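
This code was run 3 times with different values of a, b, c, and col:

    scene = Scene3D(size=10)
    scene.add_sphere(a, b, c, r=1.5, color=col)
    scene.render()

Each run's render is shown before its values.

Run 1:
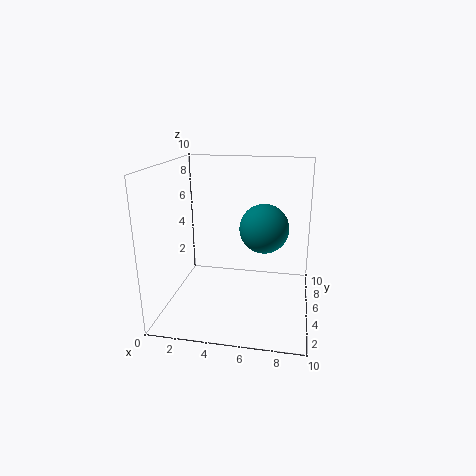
a = 7, b = 3, c = 6.5, col = 'teal'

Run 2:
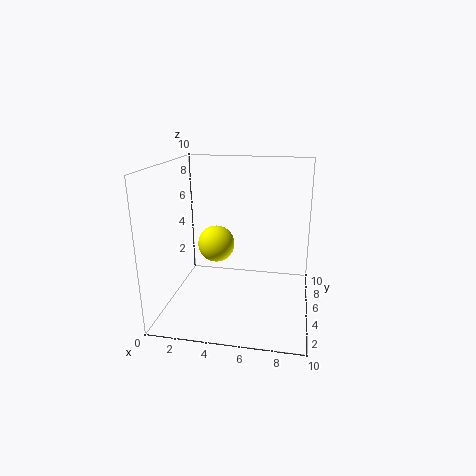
a = 2.5, b = 8.5, c = 3, col = 'yellow'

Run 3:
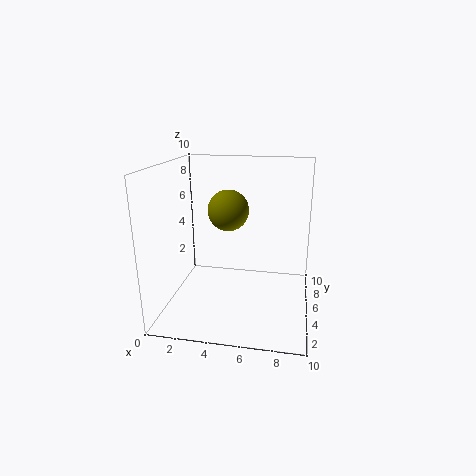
a = 4, b = 6.5, c = 6.5, col = 'olive'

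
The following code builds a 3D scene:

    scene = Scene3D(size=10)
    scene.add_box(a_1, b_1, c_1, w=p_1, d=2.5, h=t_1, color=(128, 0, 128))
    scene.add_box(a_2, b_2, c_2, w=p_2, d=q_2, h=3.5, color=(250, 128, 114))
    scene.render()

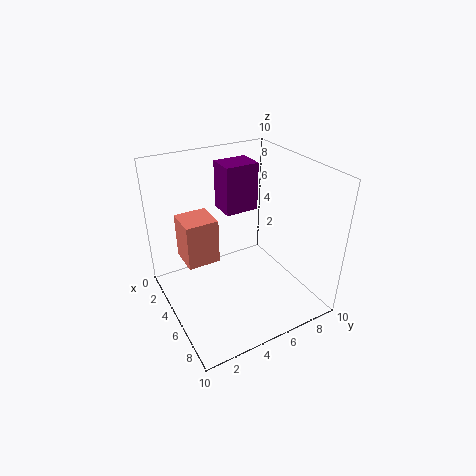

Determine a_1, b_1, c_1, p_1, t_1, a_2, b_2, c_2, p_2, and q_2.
a_1 = 1.5, b_1 = 5, c_1 = 6, p_1 = 2, t_1 = 3.5, a_2 = 0.5, b_2 = 2, c_2 = 2, p_2 = 2.5, q_2 = 2.5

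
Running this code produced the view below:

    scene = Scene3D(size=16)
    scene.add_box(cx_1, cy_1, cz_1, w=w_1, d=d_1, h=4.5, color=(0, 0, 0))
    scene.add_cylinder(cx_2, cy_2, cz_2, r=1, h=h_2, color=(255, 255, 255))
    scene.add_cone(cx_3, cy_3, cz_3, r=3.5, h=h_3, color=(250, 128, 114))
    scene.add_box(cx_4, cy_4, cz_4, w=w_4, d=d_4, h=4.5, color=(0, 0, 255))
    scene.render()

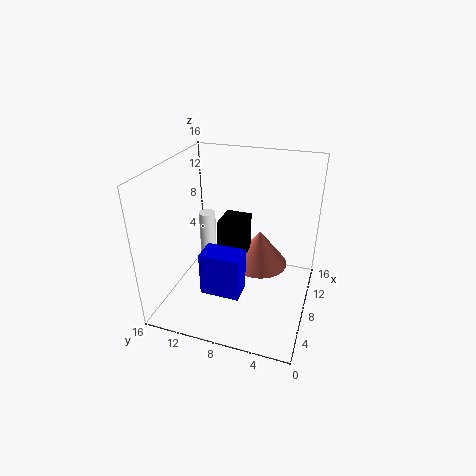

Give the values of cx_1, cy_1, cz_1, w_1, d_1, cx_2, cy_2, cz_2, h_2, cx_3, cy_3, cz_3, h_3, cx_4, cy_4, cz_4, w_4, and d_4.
cx_1 = 8
cy_1 = 7.5
cz_1 = 5
w_1 = 3.5
d_1 = 3
cx_2 = 11
cy_2 = 13
cz_2 = 3.5
h_2 = 5.5
cx_3 = 12
cy_3 = 6.5
cz_3 = 2.5
h_3 = 4.5
cx_4 = 2
cy_4 = 6
cz_4 = 4.5
w_4 = 2.5
d_4 = 4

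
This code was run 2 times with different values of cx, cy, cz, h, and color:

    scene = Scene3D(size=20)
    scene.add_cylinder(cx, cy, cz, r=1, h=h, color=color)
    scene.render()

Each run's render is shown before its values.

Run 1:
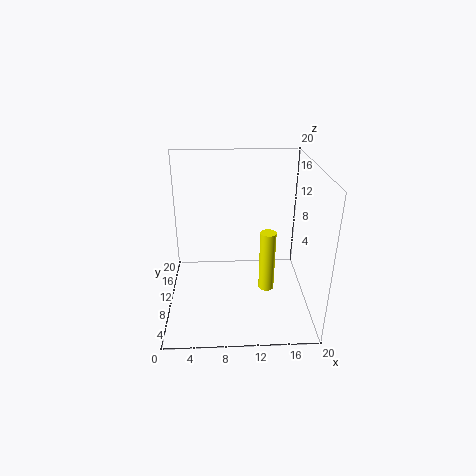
cx = 13.5, cy = 5.5, cz = 5, h = 8, color = 'yellow'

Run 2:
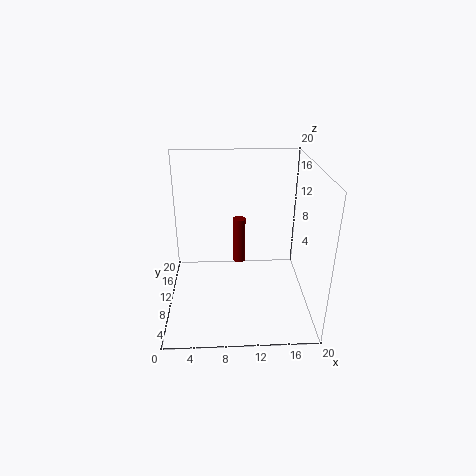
cx = 10.5, cy = 16.5, cz = 2.5, h = 7.5, color = 'maroon'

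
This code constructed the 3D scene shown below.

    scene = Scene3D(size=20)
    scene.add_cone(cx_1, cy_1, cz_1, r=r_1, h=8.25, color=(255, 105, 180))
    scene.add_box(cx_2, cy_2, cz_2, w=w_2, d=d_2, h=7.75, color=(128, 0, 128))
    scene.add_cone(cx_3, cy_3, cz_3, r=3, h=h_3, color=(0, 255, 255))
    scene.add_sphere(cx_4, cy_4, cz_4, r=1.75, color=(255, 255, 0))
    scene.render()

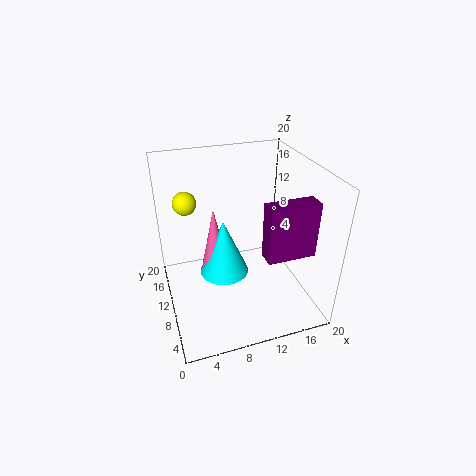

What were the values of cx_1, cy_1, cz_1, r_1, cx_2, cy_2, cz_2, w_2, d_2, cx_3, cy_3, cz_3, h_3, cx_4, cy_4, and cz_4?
cx_1 = 5.75, cy_1 = 6.25, cz_1 = 8.75, r_1 = 1.75, cx_2 = 12.5, cy_2 = 4.75, cz_2 = 8.5, w_2 = 6.75, d_2 = 2.5, cx_3 = 6.75, cy_3 = 5.75, cz_3 = 8.5, h_3 = 7, cx_4 = 4, cy_4 = 16.75, cz_4 = 13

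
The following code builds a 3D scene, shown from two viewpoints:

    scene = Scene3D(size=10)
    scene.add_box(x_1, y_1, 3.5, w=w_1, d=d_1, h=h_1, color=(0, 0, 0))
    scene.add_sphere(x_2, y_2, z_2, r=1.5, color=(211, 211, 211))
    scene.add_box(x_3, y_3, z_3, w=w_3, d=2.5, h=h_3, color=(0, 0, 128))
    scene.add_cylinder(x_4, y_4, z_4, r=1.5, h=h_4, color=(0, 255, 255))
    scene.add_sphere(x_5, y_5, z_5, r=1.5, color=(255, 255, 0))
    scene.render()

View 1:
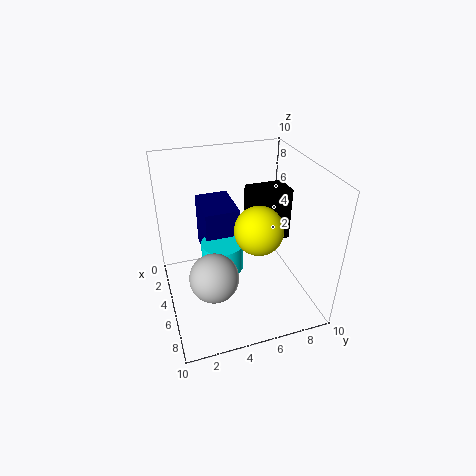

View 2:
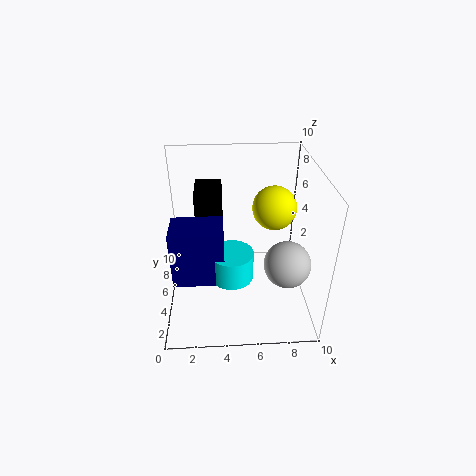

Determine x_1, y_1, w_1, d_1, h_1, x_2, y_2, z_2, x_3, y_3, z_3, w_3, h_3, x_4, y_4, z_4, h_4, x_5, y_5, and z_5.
x_1 = 2, y_1 = 6.5, w_1 = 2, d_1 = 3, h_1 = 4, x_2 = 8, y_2 = 2.5, z_2 = 4.5, x_3 = 0.5, y_3 = 3, z_3 = 2.5, w_3 = 3.5, h_3 = 4, x_4 = 4.5, y_4 = 4, z_4 = 2.5, h_4 = 2, x_5 = 7.5, y_5 = 5.5, z_5 = 7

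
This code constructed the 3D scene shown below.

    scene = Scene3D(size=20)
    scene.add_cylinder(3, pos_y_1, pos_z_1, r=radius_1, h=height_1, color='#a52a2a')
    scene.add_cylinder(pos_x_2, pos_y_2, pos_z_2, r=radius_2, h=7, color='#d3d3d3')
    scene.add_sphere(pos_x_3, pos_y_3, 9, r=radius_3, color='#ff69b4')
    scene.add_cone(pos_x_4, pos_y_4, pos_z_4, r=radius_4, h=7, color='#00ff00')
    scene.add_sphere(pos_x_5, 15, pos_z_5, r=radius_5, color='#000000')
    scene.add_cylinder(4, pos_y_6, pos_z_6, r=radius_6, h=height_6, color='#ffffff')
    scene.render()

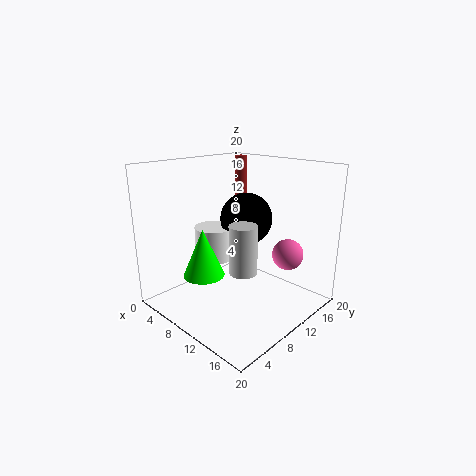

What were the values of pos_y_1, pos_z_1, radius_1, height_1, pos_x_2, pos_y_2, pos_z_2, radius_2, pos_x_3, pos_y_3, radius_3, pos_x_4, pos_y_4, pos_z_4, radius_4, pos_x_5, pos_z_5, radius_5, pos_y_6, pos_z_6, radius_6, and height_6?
pos_y_1 = 18
pos_z_1 = 11
radius_1 = 1
height_1 = 9
pos_x_2 = 11
pos_y_2 = 10
pos_z_2 = 5
radius_2 = 2
pos_x_3 = 17
pos_y_3 = 12
radius_3 = 2
pos_x_4 = 6
pos_y_4 = 7
pos_z_4 = 4
radius_4 = 3
pos_x_5 = 7
pos_z_5 = 11
radius_5 = 4
pos_y_6 = 11
pos_z_6 = 5
radius_6 = 3
height_6 = 5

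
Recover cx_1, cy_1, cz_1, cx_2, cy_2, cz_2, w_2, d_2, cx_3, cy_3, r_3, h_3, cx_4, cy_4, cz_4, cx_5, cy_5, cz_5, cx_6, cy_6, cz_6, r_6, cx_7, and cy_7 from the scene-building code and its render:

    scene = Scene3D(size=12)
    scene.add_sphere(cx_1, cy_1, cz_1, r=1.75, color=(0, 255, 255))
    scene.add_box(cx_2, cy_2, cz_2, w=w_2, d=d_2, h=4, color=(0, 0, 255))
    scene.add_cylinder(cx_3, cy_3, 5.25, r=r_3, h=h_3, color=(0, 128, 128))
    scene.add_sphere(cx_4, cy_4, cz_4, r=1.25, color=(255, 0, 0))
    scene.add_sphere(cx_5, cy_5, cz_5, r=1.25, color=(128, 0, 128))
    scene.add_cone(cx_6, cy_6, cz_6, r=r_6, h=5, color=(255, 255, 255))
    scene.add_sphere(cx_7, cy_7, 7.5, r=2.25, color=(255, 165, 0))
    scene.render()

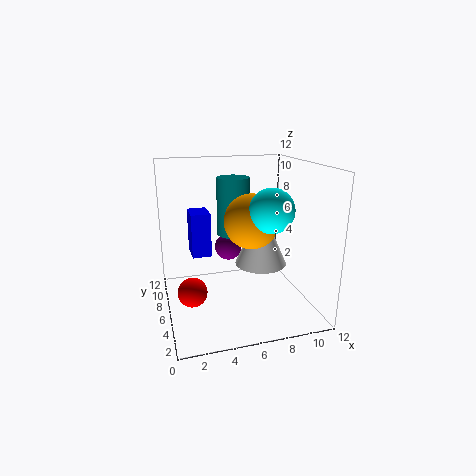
cx_1 = 8, cy_1 = 3.75, cz_1 = 8.75, cx_2 = 2.5, cy_2 = 8.5, cz_2 = 3.5, w_2 = 1.75, d_2 = 2.5, cx_3 = 6.5, cy_3 = 9.25, r_3 = 1.5, h_3 = 5.25, cx_4 = 2, cy_4 = 6, cz_4 = 1.5, cx_5 = 6, cy_5 = 9.25, cz_5 = 4, cx_6 = 8.25, cy_6 = 6.5, cz_6 = 3.25, r_6 = 2.25, cx_7 = 7, cy_7 = 5.5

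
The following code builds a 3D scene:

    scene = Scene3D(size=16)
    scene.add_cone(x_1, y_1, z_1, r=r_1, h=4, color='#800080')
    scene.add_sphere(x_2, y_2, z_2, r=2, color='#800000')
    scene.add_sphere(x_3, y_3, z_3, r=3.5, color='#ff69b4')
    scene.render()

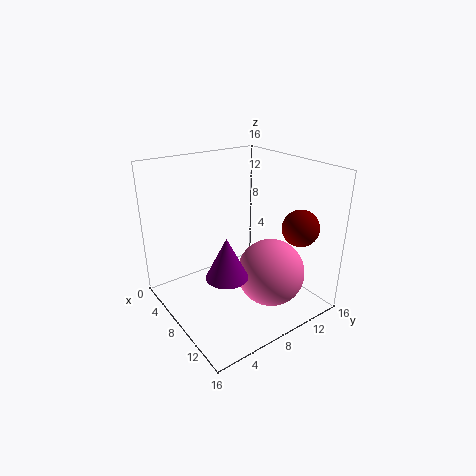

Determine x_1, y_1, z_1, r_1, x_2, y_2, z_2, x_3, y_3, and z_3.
x_1 = 12.5; y_1 = 3.5; z_1 = 7; r_1 = 2; x_2 = 12.5; y_2 = 13; z_2 = 9.5; x_3 = 12.5; y_3 = 9; z_3 = 5.5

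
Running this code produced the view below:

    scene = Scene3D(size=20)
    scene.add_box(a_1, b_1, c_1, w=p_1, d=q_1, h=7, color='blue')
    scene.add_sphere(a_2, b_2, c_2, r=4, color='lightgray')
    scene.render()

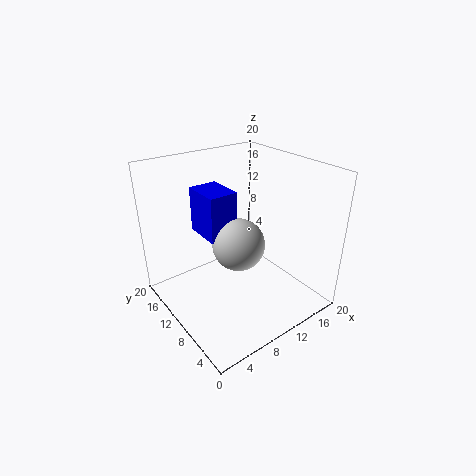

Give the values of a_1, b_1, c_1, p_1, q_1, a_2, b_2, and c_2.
a_1 = 8
b_1 = 13.5
c_1 = 8
p_1 = 4.5
q_1 = 6
a_2 = 12
b_2 = 12.5
c_2 = 7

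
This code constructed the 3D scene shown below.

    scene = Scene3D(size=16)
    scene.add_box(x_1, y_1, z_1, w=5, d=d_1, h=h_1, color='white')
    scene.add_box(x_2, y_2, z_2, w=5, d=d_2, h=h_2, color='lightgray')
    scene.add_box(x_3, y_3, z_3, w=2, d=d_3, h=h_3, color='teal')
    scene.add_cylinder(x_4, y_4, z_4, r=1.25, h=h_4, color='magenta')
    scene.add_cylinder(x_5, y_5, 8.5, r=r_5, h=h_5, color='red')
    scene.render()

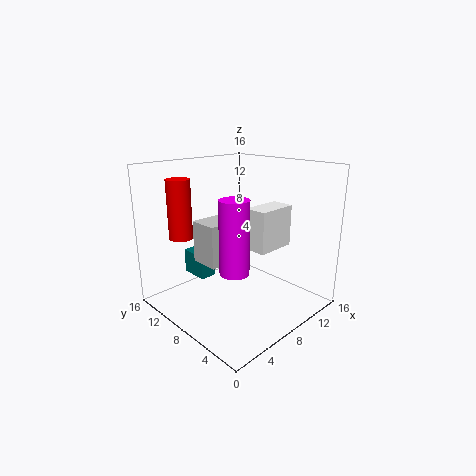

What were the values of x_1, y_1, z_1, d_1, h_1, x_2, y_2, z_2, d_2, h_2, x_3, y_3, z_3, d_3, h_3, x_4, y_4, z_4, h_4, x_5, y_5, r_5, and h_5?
x_1 = 10.25; y_1 = 6.25; z_1 = 5.75; d_1 = 2.75; h_1 = 5; x_2 = 5.75; y_2 = 9.75; z_2 = 4.25; d_2 = 3.5; h_2 = 5; x_3 = 6.25; y_3 = 12.5; z_3 = 1.75; d_3 = 3.5; h_3 = 3; x_4 = 1.5; y_4 = 1.75; z_4 = 8.25; h_4 = 6.25; x_5 = 2.75; y_5 = 11.25; r_5 = 1.25; h_5 = 6.25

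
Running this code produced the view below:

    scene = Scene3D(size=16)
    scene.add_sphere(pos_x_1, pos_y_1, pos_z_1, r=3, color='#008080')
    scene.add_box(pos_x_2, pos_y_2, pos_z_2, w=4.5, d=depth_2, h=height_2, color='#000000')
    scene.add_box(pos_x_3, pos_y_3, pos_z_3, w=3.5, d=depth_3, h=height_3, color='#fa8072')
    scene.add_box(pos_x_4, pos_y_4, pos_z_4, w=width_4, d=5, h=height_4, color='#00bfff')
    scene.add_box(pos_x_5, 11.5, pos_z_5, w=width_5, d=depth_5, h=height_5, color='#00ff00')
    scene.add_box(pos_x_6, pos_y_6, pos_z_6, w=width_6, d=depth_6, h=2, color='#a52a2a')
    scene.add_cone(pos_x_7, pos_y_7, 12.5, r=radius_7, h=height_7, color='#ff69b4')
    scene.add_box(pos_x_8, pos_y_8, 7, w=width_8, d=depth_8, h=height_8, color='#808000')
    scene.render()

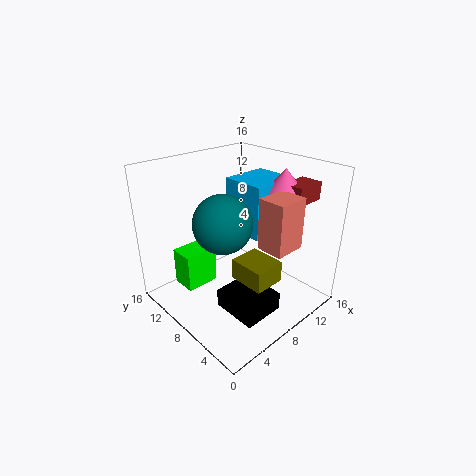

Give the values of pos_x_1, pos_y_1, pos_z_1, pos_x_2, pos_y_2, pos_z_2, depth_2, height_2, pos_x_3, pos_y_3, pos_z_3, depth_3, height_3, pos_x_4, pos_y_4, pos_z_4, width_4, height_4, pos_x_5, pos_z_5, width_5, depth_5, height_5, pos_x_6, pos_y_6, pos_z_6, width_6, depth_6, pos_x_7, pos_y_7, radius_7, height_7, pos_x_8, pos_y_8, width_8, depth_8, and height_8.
pos_x_1 = 5, pos_y_1 = 7, pos_z_1 = 11, pos_x_2 = 4, pos_y_2 = 2, pos_z_2 = 1.5, depth_2 = 5, height_2 = 2, pos_x_3 = 8, pos_y_3 = 2, pos_z_3 = 8, depth_3 = 3, height_3 = 5.5, pos_x_4 = 9, pos_y_4 = 6, pos_z_4 = 8, width_4 = 5.5, height_4 = 6, pos_x_5 = 3.5, pos_z_5 = 1, width_5 = 4, depth_5 = 3, height_5 = 4.5, pos_x_6 = 12, pos_y_6 = 3, pos_z_6 = 12, width_6 = 3.5, depth_6 = 2.5, pos_x_7 = 12.5, pos_y_7 = 5.5, radius_7 = 2.5, height_7 = 3, pos_x_8 = 3.5, pos_y_8 = 0.5, width_8 = 3, depth_8 = 3.5, height_8 = 2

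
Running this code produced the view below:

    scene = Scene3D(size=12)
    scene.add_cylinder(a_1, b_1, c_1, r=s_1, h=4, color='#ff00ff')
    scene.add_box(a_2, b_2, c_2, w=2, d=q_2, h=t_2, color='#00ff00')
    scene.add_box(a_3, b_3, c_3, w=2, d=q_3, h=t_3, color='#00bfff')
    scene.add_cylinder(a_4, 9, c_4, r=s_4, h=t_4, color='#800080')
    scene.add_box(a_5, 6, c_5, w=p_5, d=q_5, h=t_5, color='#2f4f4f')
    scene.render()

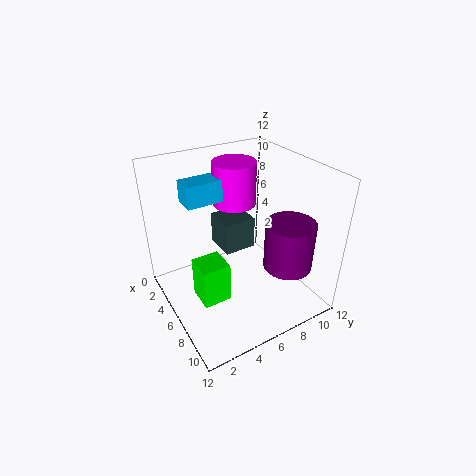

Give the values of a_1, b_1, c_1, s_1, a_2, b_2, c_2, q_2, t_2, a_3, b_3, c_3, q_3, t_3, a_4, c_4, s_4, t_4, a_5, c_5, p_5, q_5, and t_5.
a_1 = 2; b_1 = 8; c_1 = 7; s_1 = 2; a_2 = 8; b_2 = 1; c_2 = 4; q_2 = 2; t_2 = 3; a_3 = 1; b_3 = 3; c_3 = 8; q_3 = 4; t_3 = 2; a_4 = 9; c_4 = 4; s_4 = 2; t_4 = 4; a_5 = 1; c_5 = 3; p_5 = 3; q_5 = 3; t_5 = 3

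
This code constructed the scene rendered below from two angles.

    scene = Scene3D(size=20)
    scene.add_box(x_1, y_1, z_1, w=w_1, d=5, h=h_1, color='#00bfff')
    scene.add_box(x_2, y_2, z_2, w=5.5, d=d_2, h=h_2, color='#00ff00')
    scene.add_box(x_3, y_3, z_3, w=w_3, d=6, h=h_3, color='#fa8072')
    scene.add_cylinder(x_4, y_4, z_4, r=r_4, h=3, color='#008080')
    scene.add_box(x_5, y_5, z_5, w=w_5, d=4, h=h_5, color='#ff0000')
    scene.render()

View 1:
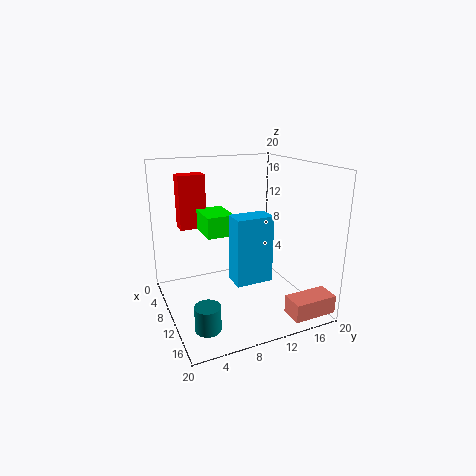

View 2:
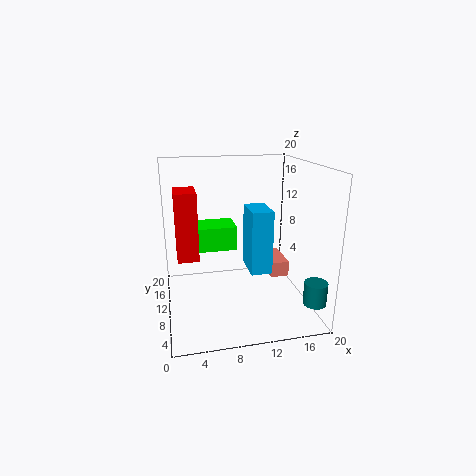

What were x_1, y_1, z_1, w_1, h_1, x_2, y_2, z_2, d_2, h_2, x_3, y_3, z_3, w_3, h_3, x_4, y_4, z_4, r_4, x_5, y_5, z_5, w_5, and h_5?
x_1 = 11.5
y_1 = 8
z_1 = 5
w_1 = 3
h_1 = 9
x_2 = 3.5
y_2 = 6
z_2 = 10
d_2 = 4
h_2 = 3
x_3 = 16.5
y_3 = 14
z_3 = 1
w_3 = 3
h_3 = 2.5
x_4 = 18.5
y_4 = 2.5
z_4 = 3
r_4 = 1.5
x_5 = 1.5
y_5 = 3.5
z_5 = 10
w_5 = 2.5
h_5 = 8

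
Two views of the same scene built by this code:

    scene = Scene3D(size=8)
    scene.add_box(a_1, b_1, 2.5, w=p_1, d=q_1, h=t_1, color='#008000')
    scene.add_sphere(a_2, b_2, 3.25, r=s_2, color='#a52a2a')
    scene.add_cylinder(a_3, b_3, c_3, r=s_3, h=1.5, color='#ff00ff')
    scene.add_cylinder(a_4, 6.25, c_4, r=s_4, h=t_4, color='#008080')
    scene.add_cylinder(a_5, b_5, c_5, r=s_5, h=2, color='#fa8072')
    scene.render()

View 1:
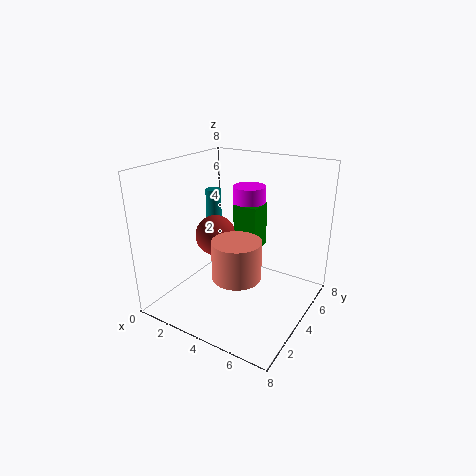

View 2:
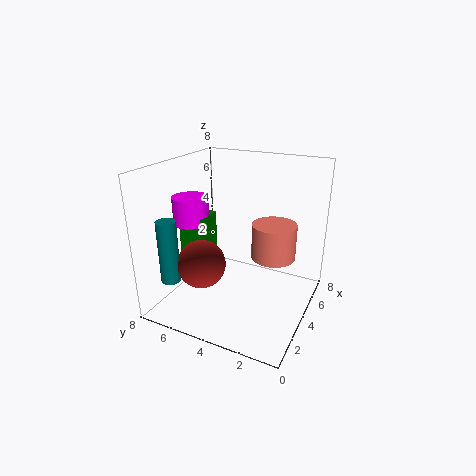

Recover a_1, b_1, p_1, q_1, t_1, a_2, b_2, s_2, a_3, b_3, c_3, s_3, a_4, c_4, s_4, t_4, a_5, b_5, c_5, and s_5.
a_1 = 2.75; b_1 = 5.5; p_1 = 1.5; q_1 = 1.5; t_1 = 2.75; a_2 = 1.75; b_2 = 5; s_2 = 1.25; a_3 = 3.25; b_3 = 6.5; c_3 = 4.75; s_3 = 1; a_4 = 0.75; c_4 = 2.5; s_4 = 0.5; t_4 = 3.25; a_5 = 5; b_5 = 2.25; c_5 = 2.75; s_5 = 1.25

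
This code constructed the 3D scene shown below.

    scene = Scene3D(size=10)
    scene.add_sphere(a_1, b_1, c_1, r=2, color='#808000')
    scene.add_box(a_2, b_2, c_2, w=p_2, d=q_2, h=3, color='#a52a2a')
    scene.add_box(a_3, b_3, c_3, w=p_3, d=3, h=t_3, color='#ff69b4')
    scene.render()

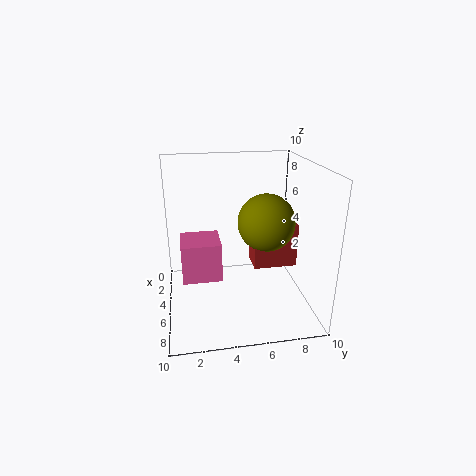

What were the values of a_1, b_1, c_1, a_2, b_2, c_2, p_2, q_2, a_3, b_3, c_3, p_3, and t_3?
a_1 = 5; b_1 = 7; c_1 = 6; a_2 = 4; b_2 = 6; c_2 = 3; p_2 = 2; q_2 = 3; a_3 = 1; b_3 = 1; c_3 = 1; p_3 = 3; t_3 = 3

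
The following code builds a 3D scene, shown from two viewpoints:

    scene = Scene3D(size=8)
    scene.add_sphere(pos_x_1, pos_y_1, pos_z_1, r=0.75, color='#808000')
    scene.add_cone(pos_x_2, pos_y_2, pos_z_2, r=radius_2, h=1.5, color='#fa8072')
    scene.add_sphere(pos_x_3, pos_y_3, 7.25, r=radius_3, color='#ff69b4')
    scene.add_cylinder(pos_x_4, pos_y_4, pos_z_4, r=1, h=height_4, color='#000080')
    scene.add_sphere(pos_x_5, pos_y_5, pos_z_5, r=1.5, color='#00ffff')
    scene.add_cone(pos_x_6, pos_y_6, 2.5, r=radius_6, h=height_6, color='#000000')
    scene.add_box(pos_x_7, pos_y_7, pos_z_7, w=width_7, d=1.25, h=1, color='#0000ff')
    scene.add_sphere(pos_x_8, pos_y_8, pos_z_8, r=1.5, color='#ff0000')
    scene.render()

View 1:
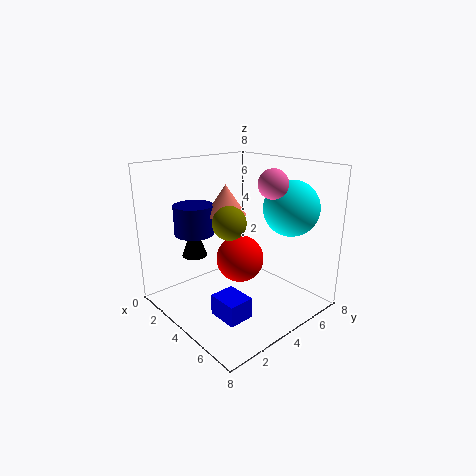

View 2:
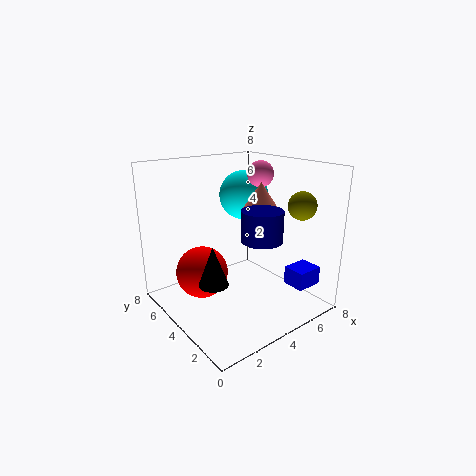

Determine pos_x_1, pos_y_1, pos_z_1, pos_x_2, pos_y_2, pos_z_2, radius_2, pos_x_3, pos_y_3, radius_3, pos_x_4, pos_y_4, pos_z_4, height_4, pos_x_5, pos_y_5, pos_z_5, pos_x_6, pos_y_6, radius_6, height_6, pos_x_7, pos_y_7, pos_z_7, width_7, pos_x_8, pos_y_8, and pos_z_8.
pos_x_1 = 6.25; pos_y_1 = 1.5; pos_z_1 = 6; pos_x_2 = 4.5; pos_y_2 = 2.75; pos_z_2 = 5.75; radius_2 = 1; pos_x_3 = 6; pos_y_3 = 4.5; radius_3 = 0.75; pos_x_4 = 3.5; pos_y_4 = 1.5; pos_z_4 = 4.75; height_4 = 1.5; pos_x_5 = 6; pos_y_5 = 6; pos_z_5 = 5.75; pos_x_6 = 1.5; pos_y_6 = 2.75; radius_6 = 0.75; height_6 = 2; pos_x_7 = 5.75; pos_y_7 = 0.75; pos_z_7 = 1.5; width_7 = 1.5; pos_x_8 = 2.5; pos_y_8 = 5.5; pos_z_8 = 1.75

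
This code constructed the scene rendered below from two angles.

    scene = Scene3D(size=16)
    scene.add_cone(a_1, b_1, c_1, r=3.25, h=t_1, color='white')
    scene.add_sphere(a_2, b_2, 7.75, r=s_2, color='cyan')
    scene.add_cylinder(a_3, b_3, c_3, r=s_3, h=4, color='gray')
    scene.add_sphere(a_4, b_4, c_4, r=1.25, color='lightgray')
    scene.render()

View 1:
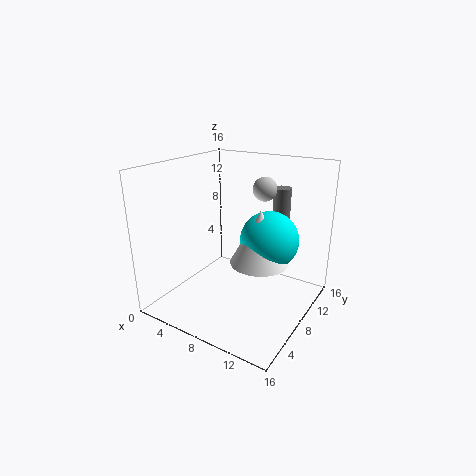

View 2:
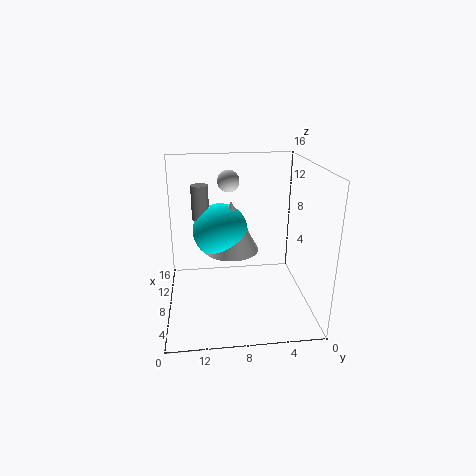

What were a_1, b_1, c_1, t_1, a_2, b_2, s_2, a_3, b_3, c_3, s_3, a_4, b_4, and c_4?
a_1 = 10.5, b_1 = 8.5, c_1 = 5.5, t_1 = 6, a_2 = 11, b_2 = 9.75, s_2 = 3.25, a_3 = 11.25, b_3 = 12, c_3 = 9.25, s_3 = 1, a_4 = 10.75, b_4 = 8.75, c_4 = 13.75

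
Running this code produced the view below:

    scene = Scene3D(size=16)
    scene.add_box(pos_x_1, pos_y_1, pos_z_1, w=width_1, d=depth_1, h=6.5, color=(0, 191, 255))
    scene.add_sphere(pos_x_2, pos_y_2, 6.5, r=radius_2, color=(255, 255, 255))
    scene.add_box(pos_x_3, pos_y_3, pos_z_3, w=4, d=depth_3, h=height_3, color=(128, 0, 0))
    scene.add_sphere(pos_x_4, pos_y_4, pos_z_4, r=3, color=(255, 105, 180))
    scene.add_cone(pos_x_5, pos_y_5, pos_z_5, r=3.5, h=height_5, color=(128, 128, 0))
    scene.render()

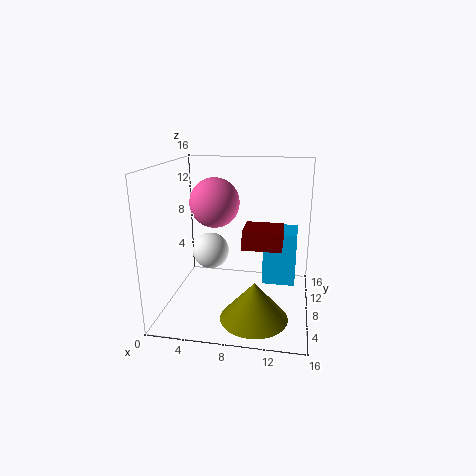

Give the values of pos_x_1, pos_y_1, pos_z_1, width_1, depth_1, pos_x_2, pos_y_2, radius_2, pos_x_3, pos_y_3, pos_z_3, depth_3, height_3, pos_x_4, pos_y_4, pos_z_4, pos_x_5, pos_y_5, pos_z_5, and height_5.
pos_x_1 = 10.5; pos_y_1 = 11; pos_z_1 = 1; width_1 = 4; depth_1 = 4.5; pos_x_2 = 5; pos_y_2 = 7.5; radius_2 = 2; pos_x_3 = 9; pos_y_3 = 4.5; pos_z_3 = 8; depth_3 = 3.5; height_3 = 2; pos_x_4 = 4.5; pos_y_4 = 11.5; pos_z_4 = 11; pos_x_5 = 10.5; pos_y_5 = 3.5; pos_z_5 = 1; height_5 = 4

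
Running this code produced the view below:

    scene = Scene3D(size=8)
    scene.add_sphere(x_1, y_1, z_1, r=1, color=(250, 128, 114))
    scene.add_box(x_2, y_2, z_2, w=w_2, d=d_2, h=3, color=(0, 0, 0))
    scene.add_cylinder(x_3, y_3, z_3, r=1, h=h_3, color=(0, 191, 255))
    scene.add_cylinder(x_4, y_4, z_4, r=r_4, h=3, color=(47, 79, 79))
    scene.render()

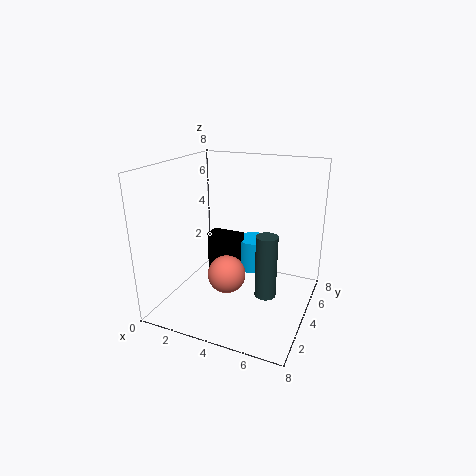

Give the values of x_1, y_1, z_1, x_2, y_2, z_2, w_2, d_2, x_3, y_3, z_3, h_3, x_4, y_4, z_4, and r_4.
x_1 = 4, y_1 = 2.5, z_1 = 2.5, x_2 = 1.5, y_2 = 5, z_2 = 0.5, w_2 = 2, d_2 = 1, x_3 = 4, y_3 = 6.5, z_3 = 1, h_3 = 2, x_4 = 6.5, y_4 = 1.5, z_4 = 2.5, r_4 = 0.5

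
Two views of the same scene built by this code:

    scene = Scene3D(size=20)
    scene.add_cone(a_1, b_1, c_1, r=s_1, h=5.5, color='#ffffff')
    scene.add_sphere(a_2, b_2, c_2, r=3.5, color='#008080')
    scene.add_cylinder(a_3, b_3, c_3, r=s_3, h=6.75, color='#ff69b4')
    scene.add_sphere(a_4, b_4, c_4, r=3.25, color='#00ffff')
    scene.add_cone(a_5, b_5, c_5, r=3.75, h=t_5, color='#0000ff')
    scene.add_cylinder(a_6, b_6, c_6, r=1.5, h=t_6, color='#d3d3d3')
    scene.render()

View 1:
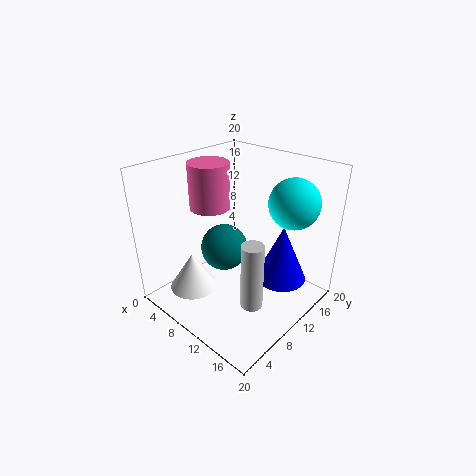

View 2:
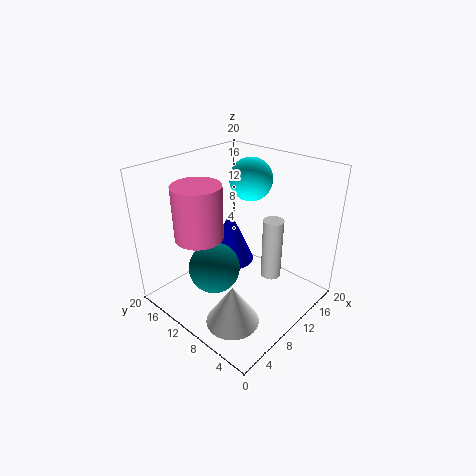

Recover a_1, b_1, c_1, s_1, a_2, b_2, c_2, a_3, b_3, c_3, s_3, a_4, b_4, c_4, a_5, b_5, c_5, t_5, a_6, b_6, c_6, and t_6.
a_1 = 4.5; b_1 = 6; c_1 = 1.25; s_1 = 3.5; a_2 = 6.25; b_2 = 11; c_2 = 6.5; a_3 = 3.75; b_3 = 10.75; c_3 = 12.5; s_3 = 3; a_4 = 16.5; b_4 = 13.25; c_4 = 16; a_5 = 14; b_5 = 15.25; c_5 = 2.5; t_5 = 8.5; a_6 = 14.75; b_6 = 7.5; c_6 = 2.5; t_6 = 9.25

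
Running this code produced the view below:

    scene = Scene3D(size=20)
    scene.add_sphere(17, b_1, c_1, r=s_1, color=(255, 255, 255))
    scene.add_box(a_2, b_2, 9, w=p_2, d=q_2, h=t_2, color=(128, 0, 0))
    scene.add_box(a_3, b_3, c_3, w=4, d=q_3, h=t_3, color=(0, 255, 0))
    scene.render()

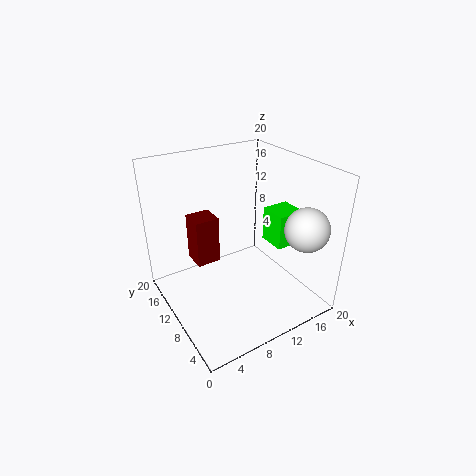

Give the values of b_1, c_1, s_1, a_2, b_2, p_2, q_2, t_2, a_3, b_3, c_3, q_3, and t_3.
b_1 = 4, c_1 = 12, s_1 = 3, a_2 = 3, b_2 = 8, p_2 = 3, q_2 = 3, t_2 = 6, a_3 = 15, b_3 = 7, c_3 = 8, q_3 = 4, t_3 = 5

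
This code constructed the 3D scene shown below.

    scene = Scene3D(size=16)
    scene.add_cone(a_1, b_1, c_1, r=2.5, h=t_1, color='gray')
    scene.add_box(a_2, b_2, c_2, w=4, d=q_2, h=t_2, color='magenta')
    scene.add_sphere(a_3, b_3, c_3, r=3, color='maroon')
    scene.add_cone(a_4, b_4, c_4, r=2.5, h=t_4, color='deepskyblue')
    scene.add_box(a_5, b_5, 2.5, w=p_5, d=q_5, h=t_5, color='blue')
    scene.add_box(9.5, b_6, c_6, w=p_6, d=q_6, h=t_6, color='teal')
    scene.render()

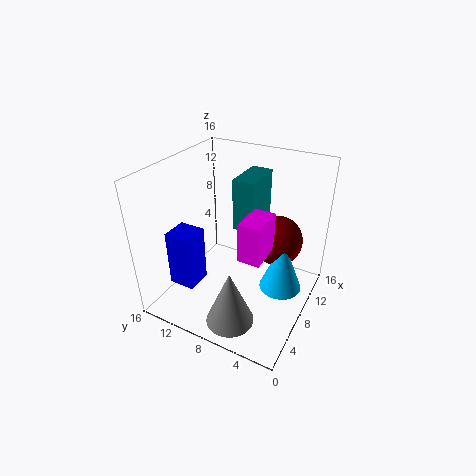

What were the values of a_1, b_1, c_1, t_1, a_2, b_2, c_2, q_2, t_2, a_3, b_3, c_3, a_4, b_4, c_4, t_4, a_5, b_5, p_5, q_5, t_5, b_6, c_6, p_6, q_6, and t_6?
a_1 = 2.5
b_1 = 6
c_1 = 1.5
t_1 = 6
a_2 = 6
b_2 = 4.5
c_2 = 6.5
q_2 = 2.5
t_2 = 4.5
a_3 = 12.5
b_3 = 5
c_3 = 6
a_4 = 10.5
b_4 = 3.5
c_4 = 1
t_4 = 6.5
a_5 = 3.5
b_5 = 11.5
p_5 = 3
q_5 = 3
t_5 = 6.5
b_6 = 7
c_6 = 8
p_6 = 5
q_6 = 2.5
t_6 = 6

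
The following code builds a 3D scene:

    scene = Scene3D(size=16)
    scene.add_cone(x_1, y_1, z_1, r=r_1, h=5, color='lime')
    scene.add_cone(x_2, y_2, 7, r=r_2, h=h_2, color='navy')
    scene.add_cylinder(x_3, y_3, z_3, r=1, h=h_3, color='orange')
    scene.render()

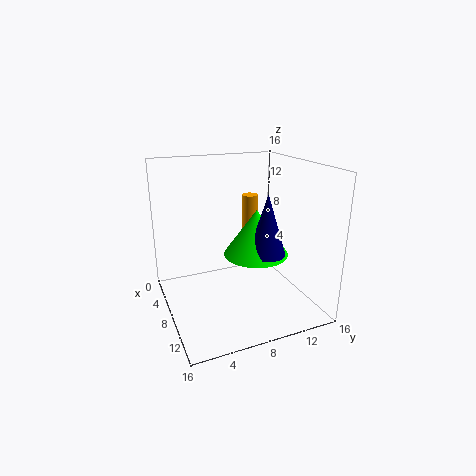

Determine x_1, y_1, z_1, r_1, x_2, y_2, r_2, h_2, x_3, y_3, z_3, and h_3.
x_1 = 9.5
y_1 = 9.5
z_1 = 6.5
r_1 = 3.5
x_2 = 11
y_2 = 10
r_2 = 2
h_2 = 6.5
x_3 = 3.5
y_3 = 11.5
z_3 = 6.5
h_3 = 5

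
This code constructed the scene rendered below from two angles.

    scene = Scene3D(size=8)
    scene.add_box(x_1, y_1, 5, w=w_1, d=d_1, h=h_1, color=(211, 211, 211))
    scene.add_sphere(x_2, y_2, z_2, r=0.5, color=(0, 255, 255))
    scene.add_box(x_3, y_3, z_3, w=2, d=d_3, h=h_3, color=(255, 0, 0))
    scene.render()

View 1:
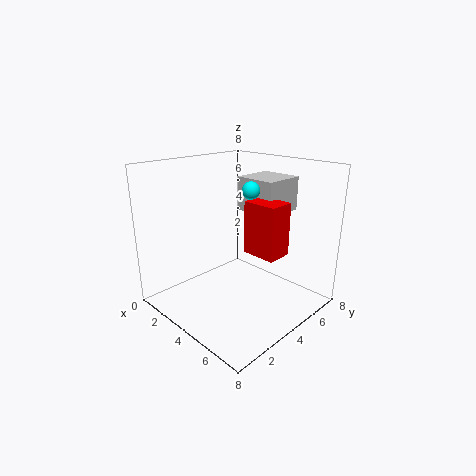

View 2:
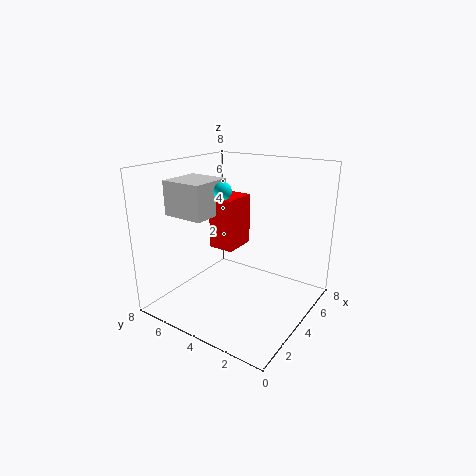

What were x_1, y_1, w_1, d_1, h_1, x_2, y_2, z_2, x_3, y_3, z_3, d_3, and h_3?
x_1 = 2.5, y_1 = 5.5, w_1 = 2.5, d_1 = 2.5, h_1 = 2, x_2 = 4, y_2 = 5, z_2 = 6.5, x_3 = 4, y_3 = 4.5, z_3 = 3, d_3 = 1.5, h_3 = 3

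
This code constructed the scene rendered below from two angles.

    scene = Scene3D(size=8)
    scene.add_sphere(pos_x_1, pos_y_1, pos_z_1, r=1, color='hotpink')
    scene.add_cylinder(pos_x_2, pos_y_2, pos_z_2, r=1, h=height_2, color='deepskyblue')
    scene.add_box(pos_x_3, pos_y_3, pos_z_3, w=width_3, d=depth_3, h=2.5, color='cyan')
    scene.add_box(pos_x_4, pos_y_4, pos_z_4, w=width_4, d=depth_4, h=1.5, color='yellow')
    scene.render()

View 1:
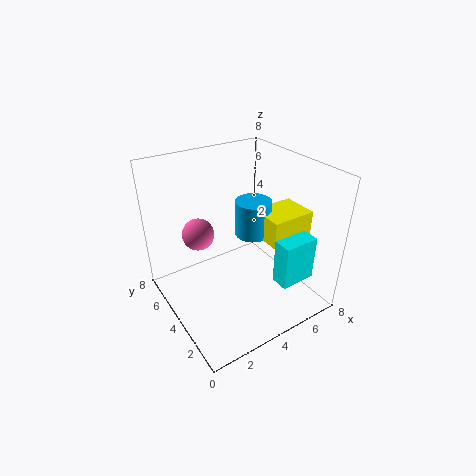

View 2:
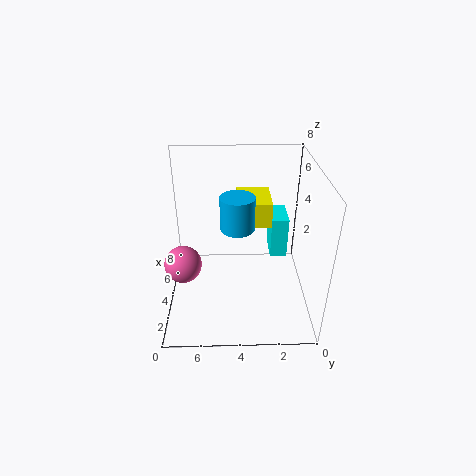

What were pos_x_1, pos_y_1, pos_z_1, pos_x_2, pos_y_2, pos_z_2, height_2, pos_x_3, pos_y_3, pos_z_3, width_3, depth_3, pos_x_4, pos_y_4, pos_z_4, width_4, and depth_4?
pos_x_1 = 3; pos_y_1 = 7; pos_z_1 = 3; pos_x_2 = 5; pos_y_2 = 4; pos_z_2 = 4; height_2 = 2; pos_x_3 = 5; pos_y_3 = 1; pos_z_3 = 2; width_3 = 2; depth_3 = 1; pos_x_4 = 5; pos_y_4 = 2; pos_z_4 = 4; width_4 = 2.5; depth_4 = 2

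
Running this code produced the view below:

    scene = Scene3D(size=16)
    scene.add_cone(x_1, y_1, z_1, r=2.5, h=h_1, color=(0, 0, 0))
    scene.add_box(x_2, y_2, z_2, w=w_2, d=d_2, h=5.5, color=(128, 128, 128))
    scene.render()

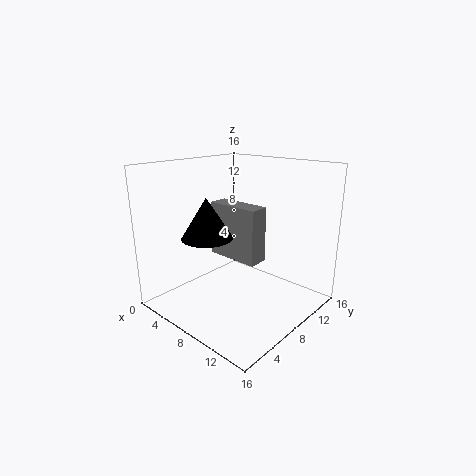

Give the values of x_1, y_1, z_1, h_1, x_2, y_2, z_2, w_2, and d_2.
x_1 = 8.5; y_1 = 3; z_1 = 9.5; h_1 = 4; x_2 = 7; y_2 = 5; z_2 = 7; w_2 = 5.5; d_2 = 2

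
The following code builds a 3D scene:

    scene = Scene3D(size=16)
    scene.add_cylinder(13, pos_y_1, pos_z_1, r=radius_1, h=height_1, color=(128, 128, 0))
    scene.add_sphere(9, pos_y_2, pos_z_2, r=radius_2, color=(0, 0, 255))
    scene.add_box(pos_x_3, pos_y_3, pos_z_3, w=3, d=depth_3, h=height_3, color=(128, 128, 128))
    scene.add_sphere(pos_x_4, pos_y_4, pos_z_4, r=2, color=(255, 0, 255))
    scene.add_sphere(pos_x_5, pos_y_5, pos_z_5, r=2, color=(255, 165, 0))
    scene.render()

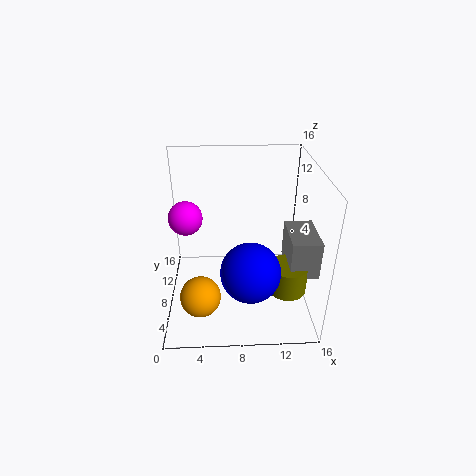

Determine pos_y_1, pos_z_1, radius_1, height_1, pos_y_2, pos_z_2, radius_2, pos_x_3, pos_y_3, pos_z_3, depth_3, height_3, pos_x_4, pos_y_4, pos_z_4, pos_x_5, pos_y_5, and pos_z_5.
pos_y_1 = 4; pos_z_1 = 4; radius_1 = 2; height_1 = 3; pos_y_2 = 3; pos_z_2 = 7; radius_2 = 3; pos_x_3 = 13; pos_y_3 = 3; pos_z_3 = 6; depth_3 = 5; height_3 = 4; pos_x_4 = 2; pos_y_4 = 11; pos_z_4 = 9; pos_x_5 = 4; pos_y_5 = 2; pos_z_5 = 5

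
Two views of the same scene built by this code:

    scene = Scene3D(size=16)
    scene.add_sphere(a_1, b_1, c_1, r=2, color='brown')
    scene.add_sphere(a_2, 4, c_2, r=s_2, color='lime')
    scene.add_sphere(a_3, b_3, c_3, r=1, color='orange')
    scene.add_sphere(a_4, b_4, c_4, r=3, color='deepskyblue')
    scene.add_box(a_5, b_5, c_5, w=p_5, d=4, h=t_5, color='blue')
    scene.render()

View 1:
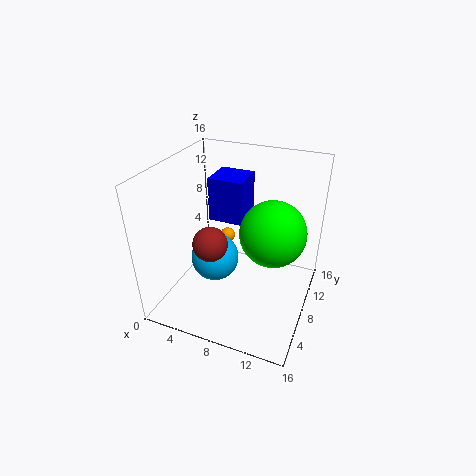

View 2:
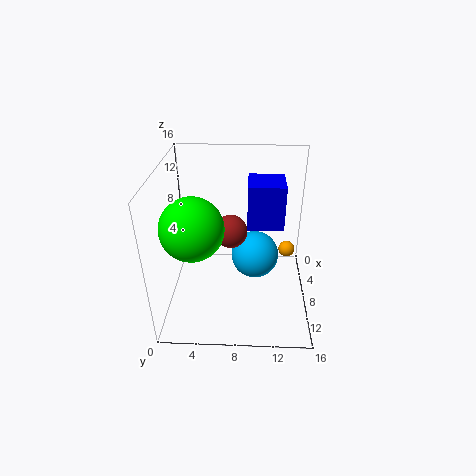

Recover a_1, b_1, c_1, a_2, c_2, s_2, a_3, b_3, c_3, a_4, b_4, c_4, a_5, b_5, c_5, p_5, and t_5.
a_1 = 5, b_1 = 7, c_1 = 7, a_2 = 13, c_2 = 12, s_2 = 3, a_3 = 4, b_3 = 14, c_3 = 4, a_4 = 4, b_4 = 10, c_4 = 3, a_5 = 4, b_5 = 9, c_5 = 9, p_5 = 4, t_5 = 5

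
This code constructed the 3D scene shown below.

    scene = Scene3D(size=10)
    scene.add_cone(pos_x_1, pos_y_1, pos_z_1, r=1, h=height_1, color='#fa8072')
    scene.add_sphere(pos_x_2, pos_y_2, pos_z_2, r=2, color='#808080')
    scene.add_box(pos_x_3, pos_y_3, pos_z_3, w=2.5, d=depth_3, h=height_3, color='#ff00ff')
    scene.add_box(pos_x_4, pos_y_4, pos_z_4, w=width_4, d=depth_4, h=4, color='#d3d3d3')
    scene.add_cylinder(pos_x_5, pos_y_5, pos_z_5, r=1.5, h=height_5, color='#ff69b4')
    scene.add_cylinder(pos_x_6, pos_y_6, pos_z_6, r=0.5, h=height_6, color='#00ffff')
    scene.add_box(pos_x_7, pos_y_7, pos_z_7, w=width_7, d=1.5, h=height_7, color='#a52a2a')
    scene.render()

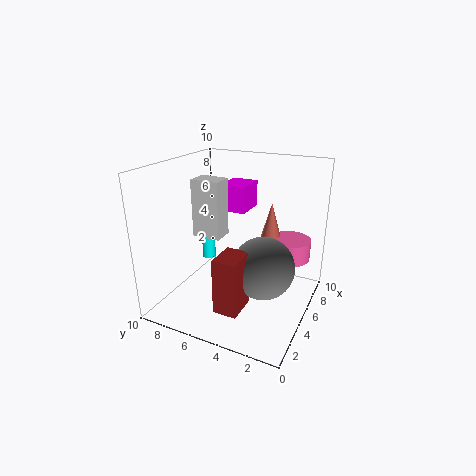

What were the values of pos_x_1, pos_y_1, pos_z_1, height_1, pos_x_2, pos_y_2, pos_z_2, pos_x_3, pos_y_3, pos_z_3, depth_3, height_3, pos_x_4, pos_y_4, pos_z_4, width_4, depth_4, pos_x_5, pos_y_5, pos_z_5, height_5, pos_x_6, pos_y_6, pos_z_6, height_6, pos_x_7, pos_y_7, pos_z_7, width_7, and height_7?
pos_x_1 = 7.5
pos_y_1 = 3.5
pos_z_1 = 3.5
height_1 = 3.5
pos_x_2 = 3.5
pos_y_2 = 2.5
pos_z_2 = 4
pos_x_3 = 7
pos_y_3 = 5.5
pos_z_3 = 6
depth_3 = 2
height_3 = 2
pos_x_4 = 4
pos_y_4 = 6
pos_z_4 = 5
width_4 = 1.5
depth_4 = 2
pos_x_5 = 7.5
pos_y_5 = 2
pos_z_5 = 3
height_5 = 1.5
pos_x_6 = 6
pos_y_6 = 8
pos_z_6 = 2.5
height_6 = 4
pos_x_7 = 0.5
pos_y_7 = 3
pos_z_7 = 2
width_7 = 2
height_7 = 3.5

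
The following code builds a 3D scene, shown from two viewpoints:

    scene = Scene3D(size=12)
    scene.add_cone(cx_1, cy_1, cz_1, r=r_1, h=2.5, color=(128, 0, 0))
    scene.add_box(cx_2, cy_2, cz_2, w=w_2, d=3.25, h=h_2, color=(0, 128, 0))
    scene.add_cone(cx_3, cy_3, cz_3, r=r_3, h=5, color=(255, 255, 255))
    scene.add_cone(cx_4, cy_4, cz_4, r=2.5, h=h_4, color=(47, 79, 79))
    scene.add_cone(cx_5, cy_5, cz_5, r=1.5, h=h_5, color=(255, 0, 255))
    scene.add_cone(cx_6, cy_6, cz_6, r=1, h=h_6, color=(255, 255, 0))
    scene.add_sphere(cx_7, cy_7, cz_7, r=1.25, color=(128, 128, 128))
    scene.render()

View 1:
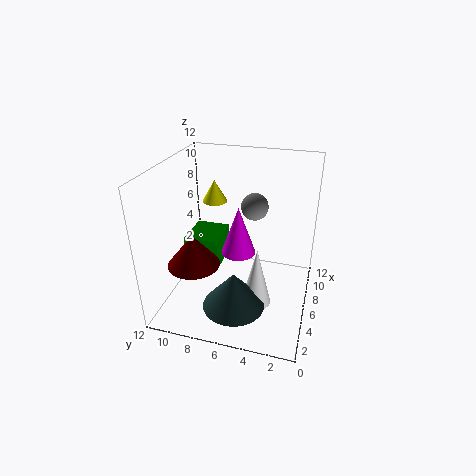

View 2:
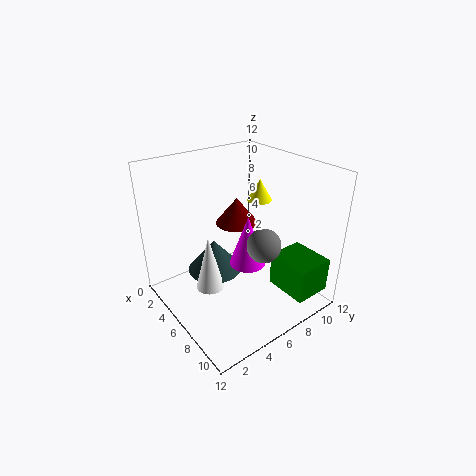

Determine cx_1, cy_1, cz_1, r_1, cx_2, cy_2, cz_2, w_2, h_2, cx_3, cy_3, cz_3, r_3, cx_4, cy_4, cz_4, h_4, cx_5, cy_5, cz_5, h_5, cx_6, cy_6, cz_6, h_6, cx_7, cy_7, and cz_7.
cx_1 = 2.5
cy_1 = 8.5
cz_1 = 5.25
r_1 = 2
cx_2 = 7.5
cy_2 = 8.5
cz_2 = 1.25
w_2 = 3.75
h_2 = 3
cx_3 = 4.5
cy_3 = 4
cz_3 = 1
r_3 = 1.25
cx_4 = 3
cy_4 = 5.5
cz_4 = 1.5
h_4 = 3
cx_5 = 7
cy_5 = 6.25
cz_5 = 4
h_5 = 4.25
cx_6 = 6.25
cy_6 = 8
cz_6 = 9
h_6 = 1.75
cx_7 = 9.75
cy_7 = 5.5
cz_7 = 7.25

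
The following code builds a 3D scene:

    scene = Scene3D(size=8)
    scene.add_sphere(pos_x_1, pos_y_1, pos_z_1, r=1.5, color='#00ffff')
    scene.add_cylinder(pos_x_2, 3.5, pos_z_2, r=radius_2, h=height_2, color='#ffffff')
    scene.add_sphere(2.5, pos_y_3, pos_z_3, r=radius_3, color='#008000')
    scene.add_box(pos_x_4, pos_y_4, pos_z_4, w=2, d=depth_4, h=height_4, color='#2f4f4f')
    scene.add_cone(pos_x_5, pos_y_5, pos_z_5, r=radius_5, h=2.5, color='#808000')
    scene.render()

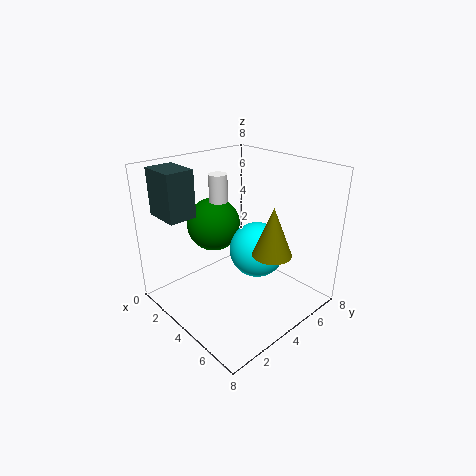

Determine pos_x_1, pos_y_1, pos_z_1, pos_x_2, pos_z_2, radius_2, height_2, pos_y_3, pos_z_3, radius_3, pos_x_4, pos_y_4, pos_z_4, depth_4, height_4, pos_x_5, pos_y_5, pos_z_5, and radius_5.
pos_x_1 = 5; pos_y_1 = 4.5; pos_z_1 = 3.5; pos_x_2 = 3; pos_z_2 = 6; radius_2 = 0.5; height_2 = 1.5; pos_y_3 = 3.5; pos_z_3 = 4.5; radius_3 = 1.5; pos_x_4 = 1; pos_y_4 = 0.5; pos_z_4 = 5.5; depth_4 = 1.5; height_4 = 2.5; pos_x_5 = 6.5; pos_y_5 = 4; pos_z_5 = 4; radius_5 = 1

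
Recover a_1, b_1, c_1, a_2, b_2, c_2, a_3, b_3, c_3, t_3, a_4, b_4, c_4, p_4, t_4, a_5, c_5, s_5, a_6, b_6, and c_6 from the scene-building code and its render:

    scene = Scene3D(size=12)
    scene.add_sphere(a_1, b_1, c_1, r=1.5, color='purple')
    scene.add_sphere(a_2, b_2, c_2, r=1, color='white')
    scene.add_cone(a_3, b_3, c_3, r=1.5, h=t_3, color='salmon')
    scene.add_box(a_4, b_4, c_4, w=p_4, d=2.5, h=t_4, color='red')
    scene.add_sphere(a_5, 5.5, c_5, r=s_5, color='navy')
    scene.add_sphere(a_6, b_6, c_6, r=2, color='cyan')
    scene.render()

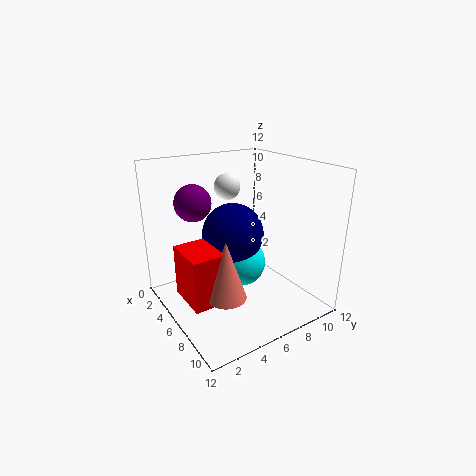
a_1 = 4
b_1 = 3
c_1 = 9
a_2 = 6
b_2 = 5
c_2 = 10.5
a_3 = 9
b_3 = 3
c_3 = 3
t_3 = 4.5
a_4 = 5.5
b_4 = 0.5
c_4 = 2.5
p_4 = 3.5
t_4 = 4
a_5 = 6
c_5 = 6.5
s_5 = 2.5
a_6 = 6.5
b_6 = 6
c_6 = 4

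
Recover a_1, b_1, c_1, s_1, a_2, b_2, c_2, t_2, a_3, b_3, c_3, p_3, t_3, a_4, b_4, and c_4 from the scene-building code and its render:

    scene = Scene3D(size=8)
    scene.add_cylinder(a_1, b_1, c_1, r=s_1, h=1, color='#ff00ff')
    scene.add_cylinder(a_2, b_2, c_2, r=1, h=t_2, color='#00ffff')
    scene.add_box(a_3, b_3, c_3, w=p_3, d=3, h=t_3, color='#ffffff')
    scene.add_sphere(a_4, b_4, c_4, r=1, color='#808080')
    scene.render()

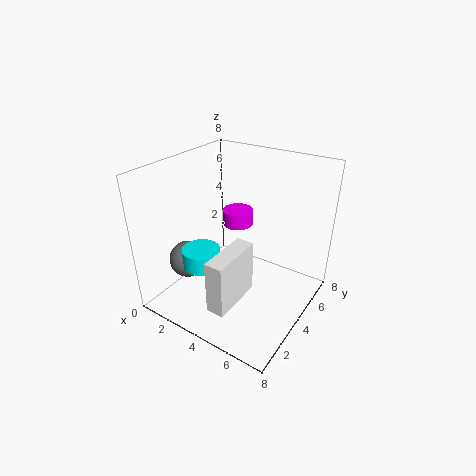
a_1 = 2, b_1 = 7, c_1 = 3, s_1 = 1, a_2 = 3, b_2 = 2, c_2 = 3, t_2 = 1, a_3 = 4, b_3 = 1, c_3 = 1, p_3 = 1, t_3 = 3, a_4 = 2, b_4 = 2, c_4 = 3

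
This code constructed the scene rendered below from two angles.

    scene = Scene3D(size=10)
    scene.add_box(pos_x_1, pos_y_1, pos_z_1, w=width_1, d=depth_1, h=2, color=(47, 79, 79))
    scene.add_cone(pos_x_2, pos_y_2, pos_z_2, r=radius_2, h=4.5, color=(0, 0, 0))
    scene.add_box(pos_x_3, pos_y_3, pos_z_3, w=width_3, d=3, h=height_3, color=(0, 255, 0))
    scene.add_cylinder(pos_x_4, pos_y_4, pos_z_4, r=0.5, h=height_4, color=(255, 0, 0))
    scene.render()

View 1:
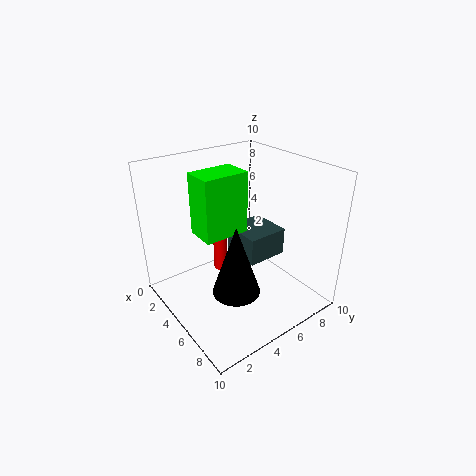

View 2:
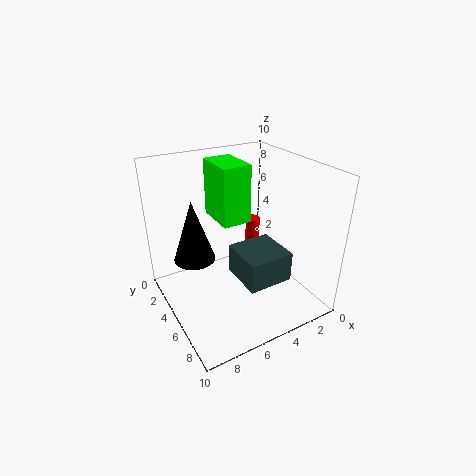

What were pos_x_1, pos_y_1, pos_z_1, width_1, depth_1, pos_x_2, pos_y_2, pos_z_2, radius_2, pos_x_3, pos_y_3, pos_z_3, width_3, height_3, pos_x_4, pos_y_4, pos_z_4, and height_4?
pos_x_1 = 3; pos_y_1 = 5.5; pos_z_1 = 3; width_1 = 3; depth_1 = 3; pos_x_2 = 7.5; pos_y_2 = 3; pos_z_2 = 3; radius_2 = 1.5; pos_x_3 = 4; pos_y_3 = 2; pos_z_3 = 6; width_3 = 2; height_3 = 4; pos_x_4 = 3.5; pos_y_4 = 4.5; pos_z_4 = 2; height_4 = 4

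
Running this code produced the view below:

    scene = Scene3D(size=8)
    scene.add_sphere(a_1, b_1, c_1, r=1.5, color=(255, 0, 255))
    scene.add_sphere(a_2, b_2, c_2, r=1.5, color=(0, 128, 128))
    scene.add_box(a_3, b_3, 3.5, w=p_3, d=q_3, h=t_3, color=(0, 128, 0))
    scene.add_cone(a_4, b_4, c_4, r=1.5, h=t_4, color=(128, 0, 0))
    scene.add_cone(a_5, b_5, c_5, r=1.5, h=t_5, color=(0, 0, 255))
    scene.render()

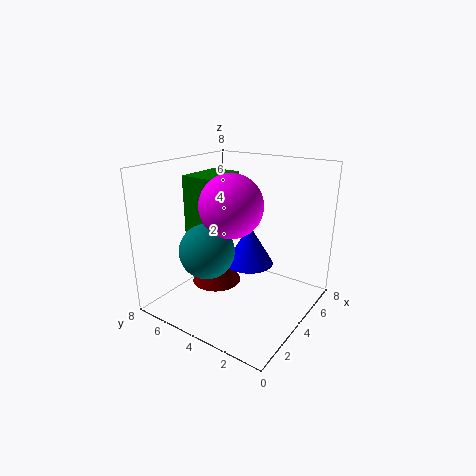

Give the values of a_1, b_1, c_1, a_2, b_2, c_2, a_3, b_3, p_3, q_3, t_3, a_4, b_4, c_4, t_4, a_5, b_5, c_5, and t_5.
a_1 = 2, b_1 = 3, c_1 = 6.5, a_2 = 2.5, b_2 = 5, c_2 = 3.5, a_3 = 4, b_3 = 6, p_3 = 3, q_3 = 2, t_3 = 3.5, a_4 = 4.5, b_4 = 6, c_4 = 0.5, t_4 = 3, a_5 = 6, b_5 = 4.5, c_5 = 1.5, t_5 = 2.5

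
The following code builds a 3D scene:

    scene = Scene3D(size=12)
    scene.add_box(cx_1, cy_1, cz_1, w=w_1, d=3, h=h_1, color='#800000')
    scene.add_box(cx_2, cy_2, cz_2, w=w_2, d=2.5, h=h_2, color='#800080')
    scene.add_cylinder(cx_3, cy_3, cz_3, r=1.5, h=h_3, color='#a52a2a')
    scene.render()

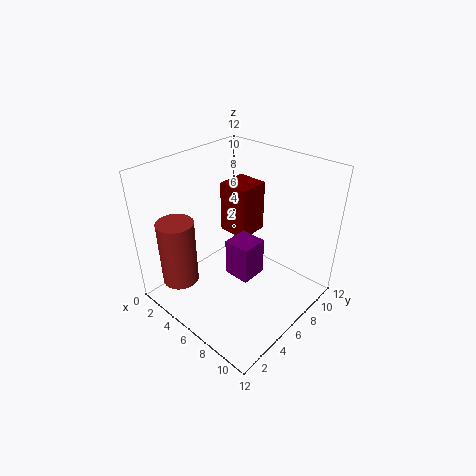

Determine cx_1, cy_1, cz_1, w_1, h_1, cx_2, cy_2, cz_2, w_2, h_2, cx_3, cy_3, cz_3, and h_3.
cx_1 = 1, cy_1 = 9, cz_1 = 3.5, w_1 = 3, h_1 = 5, cx_2 = 4, cy_2 = 6.5, cz_2 = 1, w_2 = 2.5, h_2 = 3.5, cx_3 = 3, cy_3 = 2, cz_3 = 2.5, h_3 = 5.5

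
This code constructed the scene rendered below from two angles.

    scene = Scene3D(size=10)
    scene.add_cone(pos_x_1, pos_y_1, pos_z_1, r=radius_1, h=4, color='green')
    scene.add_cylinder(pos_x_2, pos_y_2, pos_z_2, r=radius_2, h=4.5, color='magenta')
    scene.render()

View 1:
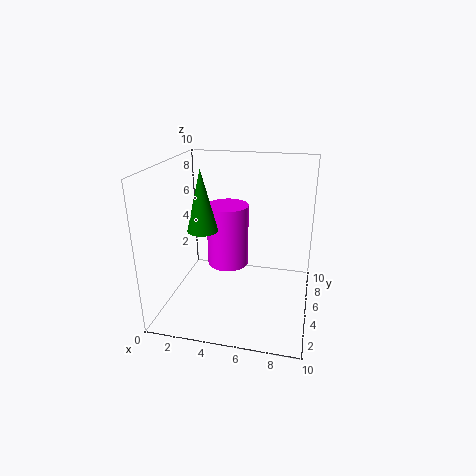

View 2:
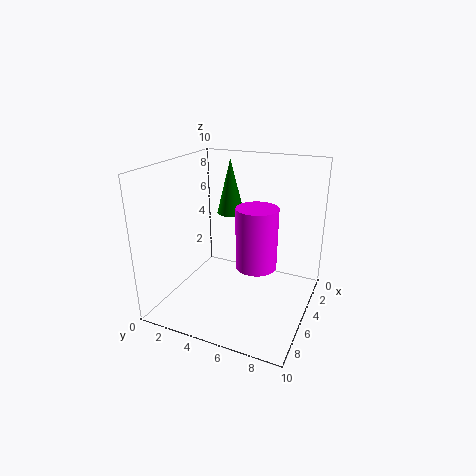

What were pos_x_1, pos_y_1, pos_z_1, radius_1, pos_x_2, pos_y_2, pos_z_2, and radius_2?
pos_x_1 = 3
pos_y_1 = 3.5
pos_z_1 = 6
radius_1 = 1
pos_x_2 = 4
pos_y_2 = 6
pos_z_2 = 2.5
radius_2 = 1.5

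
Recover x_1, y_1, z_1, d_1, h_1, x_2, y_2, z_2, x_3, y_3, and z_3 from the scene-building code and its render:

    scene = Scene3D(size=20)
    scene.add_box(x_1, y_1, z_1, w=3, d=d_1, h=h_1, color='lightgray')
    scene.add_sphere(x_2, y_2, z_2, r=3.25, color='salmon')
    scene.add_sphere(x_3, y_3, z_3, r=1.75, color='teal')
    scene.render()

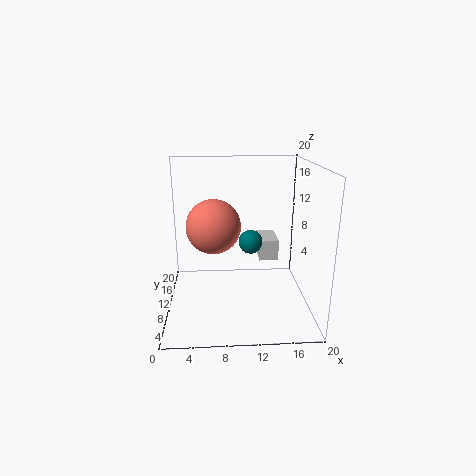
x_1 = 13.75; y_1 = 14.75; z_1 = 4.25; d_1 = 5.25; h_1 = 3.25; x_2 = 6.75; y_2 = 4.75; z_2 = 13.5; x_3 = 12; y_3 = 12.25; z_3 = 8.5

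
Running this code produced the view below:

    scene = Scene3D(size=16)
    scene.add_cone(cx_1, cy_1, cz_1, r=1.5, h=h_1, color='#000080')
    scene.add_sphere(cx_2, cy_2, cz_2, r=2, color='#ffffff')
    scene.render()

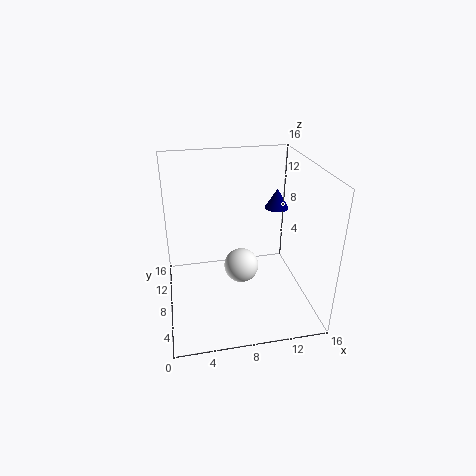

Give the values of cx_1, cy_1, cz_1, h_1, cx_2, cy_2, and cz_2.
cx_1 = 14; cy_1 = 13; cz_1 = 9; h_1 = 2.5; cx_2 = 8.5; cy_2 = 8.5; cz_2 = 4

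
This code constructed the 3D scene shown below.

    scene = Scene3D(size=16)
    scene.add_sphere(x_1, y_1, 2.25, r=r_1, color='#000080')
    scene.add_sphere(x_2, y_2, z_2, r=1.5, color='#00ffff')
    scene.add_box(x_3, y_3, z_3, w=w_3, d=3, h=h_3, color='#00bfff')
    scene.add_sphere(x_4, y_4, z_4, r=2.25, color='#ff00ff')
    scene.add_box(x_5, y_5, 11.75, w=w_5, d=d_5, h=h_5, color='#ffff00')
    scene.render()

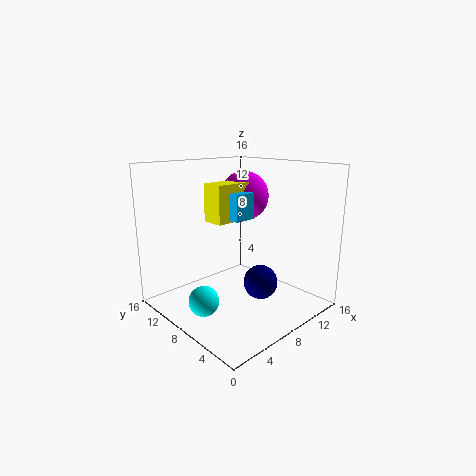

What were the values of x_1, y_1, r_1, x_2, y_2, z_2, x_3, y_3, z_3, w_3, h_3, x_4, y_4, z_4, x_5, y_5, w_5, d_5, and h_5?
x_1 = 10.5; y_1 = 6.75; r_1 = 2; x_2 = 1.75; y_2 = 6.25; z_2 = 3.25; x_3 = 2.25; y_3 = 2; z_3 = 12; w_3 = 2; h_3 = 2.25; x_4 = 5.5; y_4 = 4.5; z_4 = 13.5; x_5 = 1.25; y_5 = 3; w_5 = 3.5; d_5 = 2; h_5 = 3.25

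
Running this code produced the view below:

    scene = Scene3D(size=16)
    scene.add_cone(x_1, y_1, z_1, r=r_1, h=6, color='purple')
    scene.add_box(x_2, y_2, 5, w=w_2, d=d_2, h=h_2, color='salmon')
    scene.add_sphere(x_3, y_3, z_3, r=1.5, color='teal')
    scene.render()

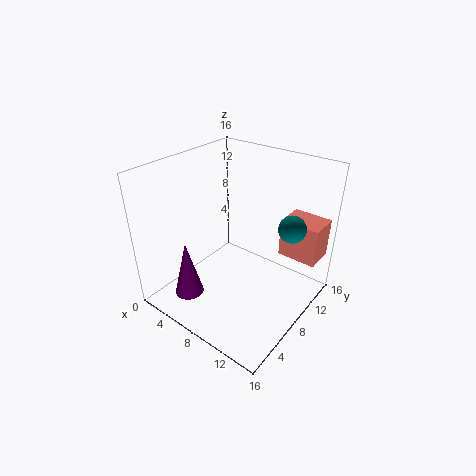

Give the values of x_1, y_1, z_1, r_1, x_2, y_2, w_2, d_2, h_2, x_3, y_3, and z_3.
x_1 = 6
y_1 = 2
z_1 = 3.5
r_1 = 1.5
x_2 = 11
y_2 = 12
w_2 = 4.5
d_2 = 3.5
h_2 = 4.5
x_3 = 13
y_3 = 11
z_3 = 9.5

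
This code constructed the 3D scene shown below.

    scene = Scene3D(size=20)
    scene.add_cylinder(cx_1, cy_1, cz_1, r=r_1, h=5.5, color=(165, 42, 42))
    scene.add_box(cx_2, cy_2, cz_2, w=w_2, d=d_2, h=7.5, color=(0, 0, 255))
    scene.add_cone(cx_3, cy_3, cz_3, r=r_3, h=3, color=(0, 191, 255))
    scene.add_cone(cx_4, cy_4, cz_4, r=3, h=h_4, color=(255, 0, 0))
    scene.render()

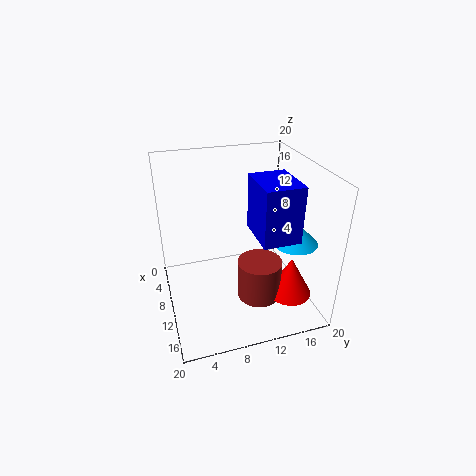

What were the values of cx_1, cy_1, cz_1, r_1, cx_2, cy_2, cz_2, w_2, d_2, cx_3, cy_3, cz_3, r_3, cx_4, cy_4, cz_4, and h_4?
cx_1 = 13.5
cy_1 = 12
cz_1 = 2.5
r_1 = 3
cx_2 = 9.5
cy_2 = 11.5
cz_2 = 11.5
w_2 = 6.5
d_2 = 5
cx_3 = 13.5
cy_3 = 17
cz_3 = 10
r_3 = 3
cx_4 = 15
cy_4 = 16
cz_4 = 3
h_4 = 5.5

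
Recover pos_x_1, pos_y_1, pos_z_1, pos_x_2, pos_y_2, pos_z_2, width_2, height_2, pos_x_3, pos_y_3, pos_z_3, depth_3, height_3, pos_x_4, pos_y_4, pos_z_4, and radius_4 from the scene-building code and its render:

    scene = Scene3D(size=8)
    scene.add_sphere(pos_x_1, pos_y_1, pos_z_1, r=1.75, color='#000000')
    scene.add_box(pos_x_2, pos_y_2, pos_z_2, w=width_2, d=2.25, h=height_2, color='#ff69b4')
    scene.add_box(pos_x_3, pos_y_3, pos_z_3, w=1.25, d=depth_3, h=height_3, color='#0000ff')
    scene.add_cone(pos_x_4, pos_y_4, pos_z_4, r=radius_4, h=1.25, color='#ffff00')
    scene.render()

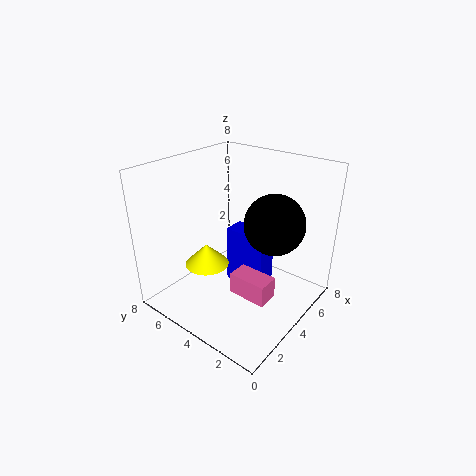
pos_x_1 = 5.75; pos_y_1 = 2.75; pos_z_1 = 4.5; pos_x_2 = 3.25; pos_y_2 = 1.75; pos_z_2 = 0.75; width_2 = 1.25; height_2 = 1.25; pos_x_3 = 4.5; pos_y_3 = 2.75; pos_z_3 = 0.5; depth_3 = 2.5; height_3 = 3.5; pos_x_4 = 3; pos_y_4 = 5.5; pos_z_4 = 2.25; radius_4 = 1.25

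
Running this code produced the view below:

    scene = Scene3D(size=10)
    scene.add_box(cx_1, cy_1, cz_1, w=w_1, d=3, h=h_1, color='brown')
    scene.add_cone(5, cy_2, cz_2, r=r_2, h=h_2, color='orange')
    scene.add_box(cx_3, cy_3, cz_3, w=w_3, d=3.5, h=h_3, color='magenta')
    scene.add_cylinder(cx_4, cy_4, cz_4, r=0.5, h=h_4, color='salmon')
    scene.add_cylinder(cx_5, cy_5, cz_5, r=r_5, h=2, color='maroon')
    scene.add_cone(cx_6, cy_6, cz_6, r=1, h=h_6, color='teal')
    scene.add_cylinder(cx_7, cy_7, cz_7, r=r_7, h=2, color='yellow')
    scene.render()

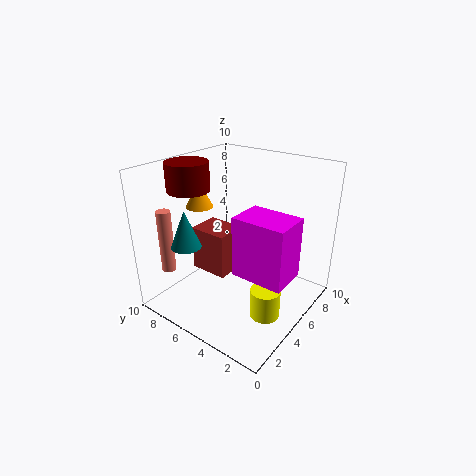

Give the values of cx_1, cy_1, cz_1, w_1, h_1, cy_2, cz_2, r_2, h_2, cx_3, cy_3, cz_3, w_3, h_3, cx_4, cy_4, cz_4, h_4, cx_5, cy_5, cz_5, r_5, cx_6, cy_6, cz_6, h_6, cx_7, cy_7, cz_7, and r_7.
cx_1 = 5
cy_1 = 6.5
cz_1 = 1
w_1 = 2.5
h_1 = 3.5
cy_2 = 8.5
cz_2 = 6.5
r_2 = 1
h_2 = 2
cx_3 = 3
cy_3 = 0.5
cz_3 = 3.5
w_3 = 2.5
h_3 = 4
cx_4 = 2
cy_4 = 9
cz_4 = 2.5
h_4 = 4.5
cx_5 = 4
cy_5 = 8.5
cz_5 = 8
r_5 = 1.5
cx_6 = 2
cy_6 = 7
cz_6 = 5
h_6 = 2.5
cx_7 = 4
cy_7 = 2
cz_7 = 0.5
r_7 = 1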